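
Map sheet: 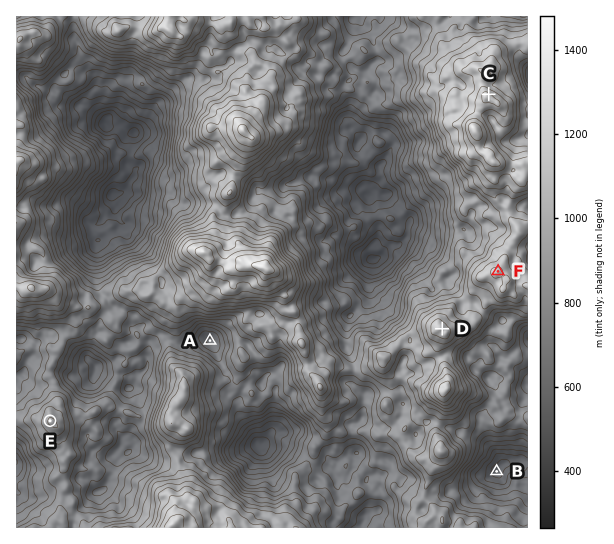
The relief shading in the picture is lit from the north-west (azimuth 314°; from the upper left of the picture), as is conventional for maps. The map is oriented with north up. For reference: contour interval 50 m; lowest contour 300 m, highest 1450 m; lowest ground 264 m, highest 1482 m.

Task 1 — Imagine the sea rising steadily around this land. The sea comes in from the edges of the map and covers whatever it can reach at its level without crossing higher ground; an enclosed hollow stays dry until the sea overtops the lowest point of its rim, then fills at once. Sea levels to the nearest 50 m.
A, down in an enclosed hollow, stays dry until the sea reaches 800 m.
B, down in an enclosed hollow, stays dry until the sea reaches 550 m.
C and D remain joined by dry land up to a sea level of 1100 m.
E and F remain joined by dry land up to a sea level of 850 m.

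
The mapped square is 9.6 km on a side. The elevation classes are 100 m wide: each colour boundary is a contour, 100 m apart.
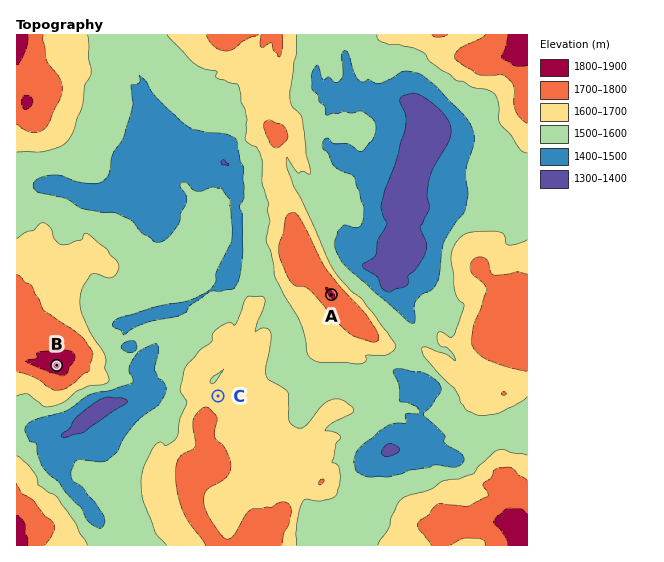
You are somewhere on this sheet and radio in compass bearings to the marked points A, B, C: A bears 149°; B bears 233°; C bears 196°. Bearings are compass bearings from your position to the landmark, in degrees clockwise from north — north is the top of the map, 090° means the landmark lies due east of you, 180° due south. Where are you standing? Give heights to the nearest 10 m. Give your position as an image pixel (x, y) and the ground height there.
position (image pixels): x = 275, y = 201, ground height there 1680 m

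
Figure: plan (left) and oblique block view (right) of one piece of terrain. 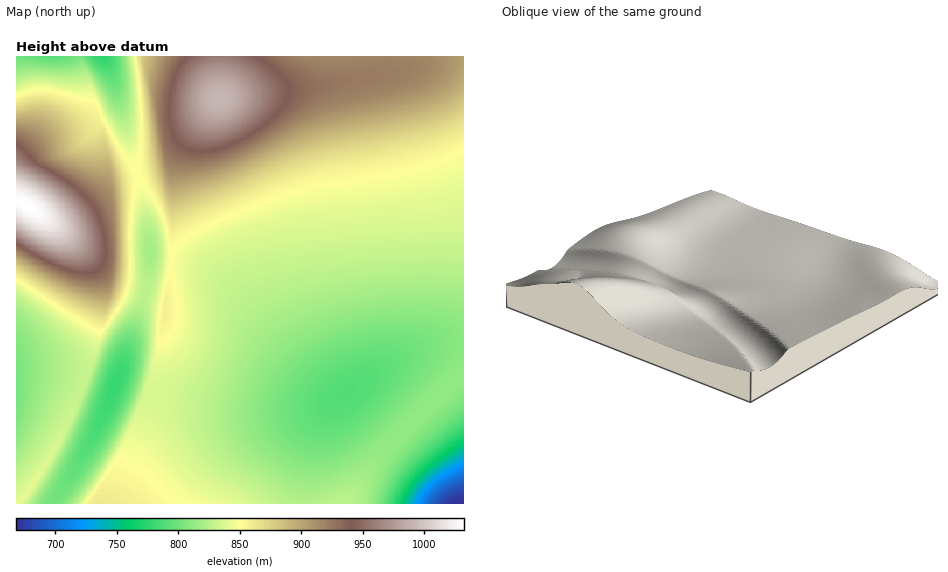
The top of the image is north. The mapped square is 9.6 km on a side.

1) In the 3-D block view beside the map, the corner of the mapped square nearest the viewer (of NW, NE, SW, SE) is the SW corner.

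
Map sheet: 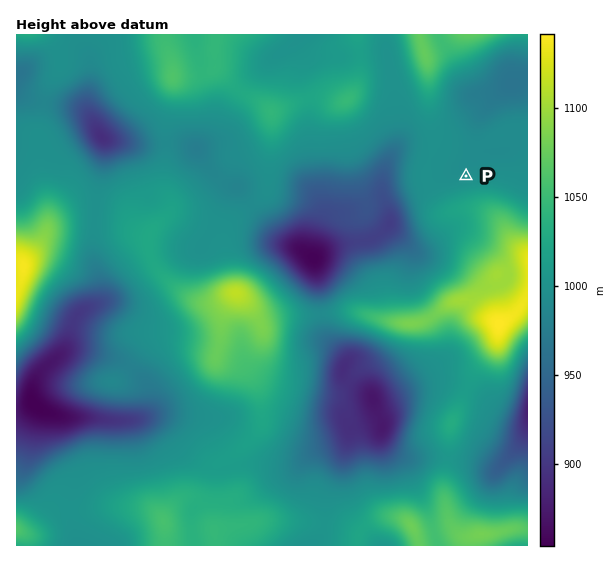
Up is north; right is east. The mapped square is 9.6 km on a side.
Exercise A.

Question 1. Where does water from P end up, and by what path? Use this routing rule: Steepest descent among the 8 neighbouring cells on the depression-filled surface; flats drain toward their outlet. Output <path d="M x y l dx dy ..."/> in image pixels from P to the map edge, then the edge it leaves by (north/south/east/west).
<path d="M466 176l0-12 11-11 2 0 0-5 2-1-2-3 0-25 2-3 4-4 0-1 21-22 5 0 14-13 2-1"/>
exit: east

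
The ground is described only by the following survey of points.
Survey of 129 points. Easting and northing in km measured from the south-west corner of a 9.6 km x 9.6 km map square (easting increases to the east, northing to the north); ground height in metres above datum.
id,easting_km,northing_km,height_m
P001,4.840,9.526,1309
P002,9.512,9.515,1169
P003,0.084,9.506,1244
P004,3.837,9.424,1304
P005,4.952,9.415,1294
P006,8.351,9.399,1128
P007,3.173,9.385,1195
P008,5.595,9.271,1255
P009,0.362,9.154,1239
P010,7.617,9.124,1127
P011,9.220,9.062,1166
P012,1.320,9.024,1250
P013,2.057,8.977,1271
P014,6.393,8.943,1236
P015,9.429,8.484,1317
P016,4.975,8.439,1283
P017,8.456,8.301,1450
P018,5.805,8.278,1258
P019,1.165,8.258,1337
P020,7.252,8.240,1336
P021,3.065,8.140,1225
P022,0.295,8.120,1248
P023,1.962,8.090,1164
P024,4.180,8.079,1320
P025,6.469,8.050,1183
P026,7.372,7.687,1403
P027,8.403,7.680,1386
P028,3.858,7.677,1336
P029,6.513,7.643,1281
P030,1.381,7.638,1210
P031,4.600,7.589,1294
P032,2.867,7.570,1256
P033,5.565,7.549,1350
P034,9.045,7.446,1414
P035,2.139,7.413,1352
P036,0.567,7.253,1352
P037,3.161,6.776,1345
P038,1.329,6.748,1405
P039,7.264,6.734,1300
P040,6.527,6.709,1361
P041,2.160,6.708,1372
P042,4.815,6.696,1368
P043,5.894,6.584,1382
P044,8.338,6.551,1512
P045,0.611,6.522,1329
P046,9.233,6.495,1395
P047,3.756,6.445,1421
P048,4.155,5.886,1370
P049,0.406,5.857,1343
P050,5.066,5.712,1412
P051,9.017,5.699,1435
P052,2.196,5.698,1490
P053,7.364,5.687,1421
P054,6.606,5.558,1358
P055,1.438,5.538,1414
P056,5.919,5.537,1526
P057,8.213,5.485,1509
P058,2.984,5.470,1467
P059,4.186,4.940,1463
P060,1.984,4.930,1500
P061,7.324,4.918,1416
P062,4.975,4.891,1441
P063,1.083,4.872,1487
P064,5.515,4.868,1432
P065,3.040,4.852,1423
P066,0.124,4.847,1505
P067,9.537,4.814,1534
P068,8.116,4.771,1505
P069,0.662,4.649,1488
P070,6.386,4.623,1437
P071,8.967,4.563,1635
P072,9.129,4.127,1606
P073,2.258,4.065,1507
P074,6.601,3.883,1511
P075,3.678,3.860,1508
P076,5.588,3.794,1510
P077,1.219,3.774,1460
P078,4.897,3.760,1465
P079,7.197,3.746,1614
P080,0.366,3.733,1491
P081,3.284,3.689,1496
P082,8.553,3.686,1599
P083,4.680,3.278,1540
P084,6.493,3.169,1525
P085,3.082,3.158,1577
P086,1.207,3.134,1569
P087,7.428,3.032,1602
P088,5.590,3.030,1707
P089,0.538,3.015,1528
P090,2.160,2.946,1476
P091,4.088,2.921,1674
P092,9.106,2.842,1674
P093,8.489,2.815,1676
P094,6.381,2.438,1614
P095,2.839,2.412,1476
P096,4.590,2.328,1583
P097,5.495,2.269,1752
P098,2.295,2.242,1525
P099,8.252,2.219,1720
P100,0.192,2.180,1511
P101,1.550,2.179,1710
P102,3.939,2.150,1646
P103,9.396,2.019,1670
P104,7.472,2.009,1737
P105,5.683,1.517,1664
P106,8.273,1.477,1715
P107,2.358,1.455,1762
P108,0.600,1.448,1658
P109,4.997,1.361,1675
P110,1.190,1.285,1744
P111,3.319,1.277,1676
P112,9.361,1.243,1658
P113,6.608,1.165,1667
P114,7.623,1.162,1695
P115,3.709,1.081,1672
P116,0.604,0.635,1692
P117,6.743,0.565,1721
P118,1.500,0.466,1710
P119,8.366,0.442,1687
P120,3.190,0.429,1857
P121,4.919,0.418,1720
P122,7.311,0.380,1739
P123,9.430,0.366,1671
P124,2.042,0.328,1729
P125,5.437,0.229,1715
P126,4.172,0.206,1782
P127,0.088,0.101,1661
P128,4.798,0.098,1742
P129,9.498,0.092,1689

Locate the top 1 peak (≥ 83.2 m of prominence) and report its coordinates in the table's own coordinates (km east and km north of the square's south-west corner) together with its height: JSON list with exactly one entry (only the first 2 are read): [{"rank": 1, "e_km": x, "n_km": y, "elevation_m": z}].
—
[{"rank": 1, "e_km": 3.09, "n_km": 0.41, "elevation_m": 1867}]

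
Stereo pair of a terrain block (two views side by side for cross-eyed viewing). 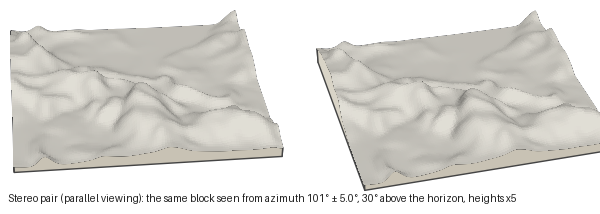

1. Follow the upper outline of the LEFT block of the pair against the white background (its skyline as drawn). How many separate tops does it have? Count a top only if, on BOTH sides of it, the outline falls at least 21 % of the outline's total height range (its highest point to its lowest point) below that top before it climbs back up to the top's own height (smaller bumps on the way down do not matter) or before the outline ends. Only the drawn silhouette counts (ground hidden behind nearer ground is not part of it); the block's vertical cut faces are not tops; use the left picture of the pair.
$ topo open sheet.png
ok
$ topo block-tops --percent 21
0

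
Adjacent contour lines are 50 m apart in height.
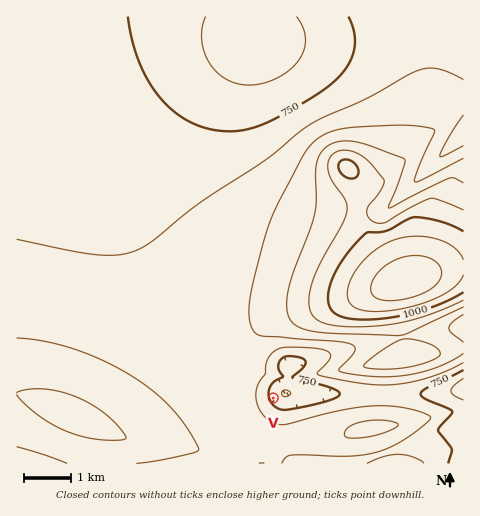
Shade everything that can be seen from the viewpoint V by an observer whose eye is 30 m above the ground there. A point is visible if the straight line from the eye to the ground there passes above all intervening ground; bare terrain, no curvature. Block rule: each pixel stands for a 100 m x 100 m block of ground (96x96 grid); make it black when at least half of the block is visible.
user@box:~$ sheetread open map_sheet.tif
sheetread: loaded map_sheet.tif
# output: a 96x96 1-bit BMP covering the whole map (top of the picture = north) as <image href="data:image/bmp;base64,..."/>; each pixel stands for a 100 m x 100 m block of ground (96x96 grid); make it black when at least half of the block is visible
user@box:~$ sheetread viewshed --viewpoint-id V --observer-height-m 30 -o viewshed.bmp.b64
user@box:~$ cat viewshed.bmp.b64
<image width="96" height="96" href="data:image/bmp;base64,Qk2+BAAAAAAAAD4AAAAoAAAAYAAAAGAAAAABAAEAAAAAAIAEAAATCwAAEwsAAAIAAAAAAAAA////AAAAAAAAAAAAAAAAAAAAAAAAAAAAAAAAAAAAAAAAAAAAAAAAAAAAAAAAAAAAAAAAAAAAAAAAAAAAAAAAAAAAAAAAAAAAAAAAAAAAAAAAAAAAAAAAAAAAAAAAAAAAAAAAA8AAAAAAAAAAAAAB//8AAAAAAAAAAAAD///gAAAAAAAAAAAP///4AAAAAAAAAAAP///8AAAAAAAAAAAf///8AAAAAAAAAAAf///8AAAAAAAAAAAf///8AAAAAAAAAAAf///8AAAAAAAAAAAf///+AAAAAAAAAAAf////gAAAAAAAAAAf////gAAAAAAAAAAMB///gAAAAAAAAAAAAf//gAAAAAAAAAAAB/8AAAAAAAAAAAAAH/+AAAAAAAAAAAAH///AAAAAAAAAAAAP///gAAAAAAAAAAAP///4AAAAAAAAAAAH///8AAAAAAAAAAAH////AAAAAAAAAAAD////wAAAAAAAAAAA////8AAAAAAAAAAAH////AAAAAAAAAAAB////wAAAAAAAAAAAP///8AAAAAAAAAAAB///8AAAAAAAAAAAAH//wAAAAAAAAAAAAAAAAAAAAAAAAAAAAAAAAAAAAAAAAAAAAAAAAAAAAAAAAAAAAAAAAAAAAAAAAAAAAAAAAAAAAAAAAAAAAAAAAAAAAAAAAAAAAAAAAAAAAAAAAAAAAAAAAAAAAAAAAAAAAAAAAAAAAAAAAAAAAAAAAAAAAAAAAAAAAAAAAAAAAAAAAAAAAAAAAAAAAAAAAAAAAAAAAAAAAAAAAAAAAAAAAAAAAAAAAAAAAAAAAAAAAAAAAAAAAAAAAAAAAAAAAAAAAAAAAAAAAAAAAAAAAAAAAAAAAAAAAAAAAAAAAAAAAAAAAAAAAAAAAAAAAAAAAAAAAAAAAAAAAAAAAAAAAAAAAAAAAAAAAAAAAAAAAAAAAAAAAAAAAAAAAAAAAAAAAAAAAAAAAAAAAAAAAAAAAAAAAAAAAAAAAAAAAAAAAAAAAAAAAAAAAAAAAAAAAAAAAAAAAAAAAAAAAAAAAAAAAAAAAAAAAAAAAAAAAAAAAAAAAAAAAAAAAAAAAAAAAAAAAAAAAAAAAAAAAAAAAAAAAAAAAAAAAAAAAAAAAAAAAAAAAAAAAAAAAAAAAAAAAAAAAAAAAAAAAAAAAAAAAAAAAAAAAAAAAAAAAAAAAAAAAAAAAAAAAAAAAAAAAAAAAAAAAAAAAAAAAAAAAAAAAAAAAAAAAAAAAAAAAAAAAAAAAAAAAAAAAAAAAAAAAAAAAAAAAAAAAAAAAAAAAAAAAAAAAAAAAAAAAAAAAAAAAAAAAAAAAAAAAAAAAAAAAAAAAAAAAAAAAAAAAAAAAAAAAAAAAAAAAAAAAAAAAAAAAAAAAAAAAAAAAAAAAAAAAAAAAAAAAAAAAAAAAAAAAAAAAAAAAAAAAAAAAAAAAAAAAAAAAAAAAAAAAAAAAAAAAAAAAAAAAAAAAAAAAAAAAAAAAAAAAAAAAAAAAAAAAAAAAAAAAAAAAAAAAAAAAAAAAAAAAAAAAAAAAAAAAA="/>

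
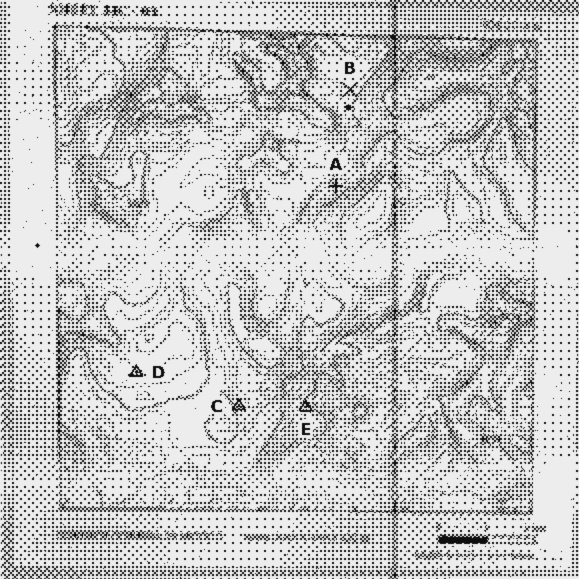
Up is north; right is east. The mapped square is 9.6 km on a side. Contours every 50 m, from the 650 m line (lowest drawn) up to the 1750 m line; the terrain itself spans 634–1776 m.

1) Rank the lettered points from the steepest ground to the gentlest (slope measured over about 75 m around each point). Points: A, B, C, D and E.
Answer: A E C B D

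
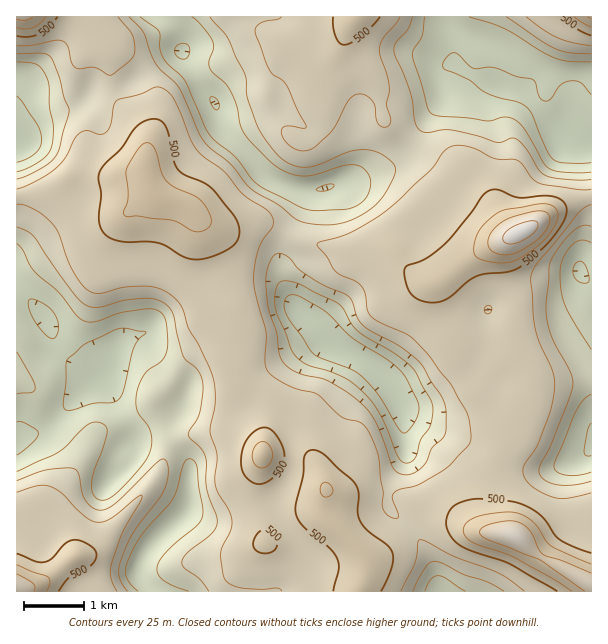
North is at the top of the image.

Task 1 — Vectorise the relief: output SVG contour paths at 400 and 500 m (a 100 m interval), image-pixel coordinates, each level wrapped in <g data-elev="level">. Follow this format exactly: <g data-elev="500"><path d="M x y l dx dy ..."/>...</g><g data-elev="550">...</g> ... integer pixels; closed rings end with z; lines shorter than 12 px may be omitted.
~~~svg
<g data-elev="400"><path d="M591 456l-4 0-3-4 3-21 4-8"/><path d="M402 433l-4-6-20-32-16-19-12-7-31-12-8-6-24-36-3-10 3-8 4-2 6 0 25 14 29 28 37 23 14 12 15 27 2 9-2 9-4 8-6 7z"/><path d="M17 422l4 0 7 3 8 4 2 5-6 9-15 12"/><path d="M66 410l-2-2-1-4 3-21 0-20 2-4 17-15 31-14 9-2 21 4-8 8-4 8-10 42-5 9-6 3-18 1-21 7z"/><path d="M50 338l-9-9-9-13-4-11 1-5 1-1 6 1 9 5 6 5 5 6 2 8 0 8-4 6z"/><path d="M581 283l-6-5-2-6 2-8 4-3 3 1 3 3 4 13-1 4z"/><path d="M318 191l-2-2 5-3 9-2 4 1-4 4z"/><path d="M591 163l-27 0-10-3-6-8-16-38-6-7-8-5-31-9-17-13-25-11-2-4 5-9 7-3 18 15 21 0 22 8 15 3 5 4 4 15 5 3 6-2 10-15 9-3 11 2 10 12"/><path d="M216 110l-3-2-3-6 0-4 2-1 4 2 3 5 0 4z"/><path d="M17 96l6 6 15 23 4 15-2 7-5 6-9 6-9 3"/><path d="M182 59l-6-3-1-6 4-6 6-1 4 4 1 6-4 5z"/></g><g data-elev="500"><path d="M59 591l10-14 18-9 6-5 4-8-4-7-12-7-10-1-8 5-12 14-9 3-7-1-18-7"/><path d="M381 591l11-25 1-9-1-6-5-6-19-14-7-9-3-10 1-20-5-10-30-27-7-5-6 0-5 3-2 5-1 17-7 28-1 9 3 7 4 6 27 23 8 10 2 11-6 22"/><path d="M259 552l5 1 6 0 5-3 2-4 0-4-2-5-9-6-6 0-6 9 0 8z"/><path d="M591 553l-15-5-15-8-6-4-8-14-7-7-10-7-11-5-12-2-31-2-15 3-10 7-4 9 0 9 3 9 8 8 12 6 39 13 48 28"/><path d="M254 483l9 1 7-4 9-9 5-10 0-9-4-11-7-9-6-4-7 0-8 5-6 8-4 9-1 12 2 9 5 8z"/><path d="M425 302l10 0 11-2 22-19 9-5 9-2 23-2 13-7 23-19 14-18 7-15 0-6-2-4-5-5-8-2-30 2-8-2-16-6-6 0-5 2-16 23-26 29-18 14-21 9 0 9 4 15 7 7z"/><path d="M188 258l9 2 9-2 12-4 12-6 8-9 1-6 0-8-6-10-21-27-9-6-20-8-5-4-4-9-5-24-4-11-6-6-10 0-8 3-6 5-13 20-17 16-5 7-2 8 3 15-2 21 1 10 5 9 8 5 12 3 22 0 12 1z"/><path d="M17 36l12 1 10-3 10-7 8-10"/><path d="M333 17l0 10 3 9 3 7 5 2 6-2 9-5 13-12 8-9"/><path d="M559 17l19 12 13 6"/></g>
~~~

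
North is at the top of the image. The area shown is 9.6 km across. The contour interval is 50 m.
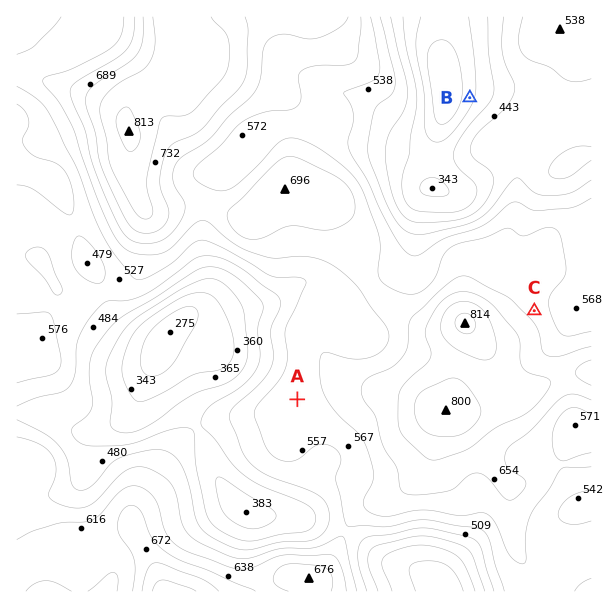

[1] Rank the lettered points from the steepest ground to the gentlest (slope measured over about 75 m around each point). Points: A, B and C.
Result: B C A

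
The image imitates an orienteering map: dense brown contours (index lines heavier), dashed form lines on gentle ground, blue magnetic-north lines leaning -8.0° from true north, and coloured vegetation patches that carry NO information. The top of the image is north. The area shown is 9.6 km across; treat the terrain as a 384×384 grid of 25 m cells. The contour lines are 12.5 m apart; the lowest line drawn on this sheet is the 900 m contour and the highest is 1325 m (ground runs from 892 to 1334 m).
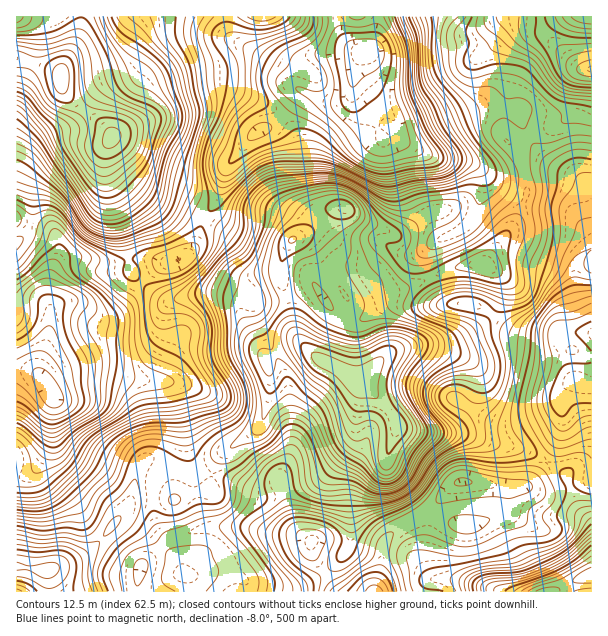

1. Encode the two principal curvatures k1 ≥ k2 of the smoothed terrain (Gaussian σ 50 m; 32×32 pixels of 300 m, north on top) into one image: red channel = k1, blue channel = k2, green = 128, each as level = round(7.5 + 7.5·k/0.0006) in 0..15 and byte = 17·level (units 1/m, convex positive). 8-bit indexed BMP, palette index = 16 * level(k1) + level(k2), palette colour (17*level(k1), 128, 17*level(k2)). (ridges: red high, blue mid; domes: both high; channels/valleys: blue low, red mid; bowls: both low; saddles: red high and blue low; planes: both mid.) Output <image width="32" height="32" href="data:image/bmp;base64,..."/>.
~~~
<image width="32" height="32" href="data:image/bmp;base64,Qk02CAAAAAAAADYEAAAoAAAAIAAAACAAAAABAAgAAAAAAAAEAAATCwAAEwsAAAABAAAAAAAAAIAAABGAAAAigAAAM4AAAESAAABVgAAAZoAAAHeAAACIgAAAmYAAAKqAAAC7gAAAzIAAAN2AAADugAAA/4AAAACAEQARgBEAIoARADOAEQBEgBEAVYARAGaAEQB3gBEAiIARAJmAEQCqgBEAu4ARAMyAEQDdgBEA7oARAP+AEQAAgCIAEYAiACKAIgAzgCIARIAiAFWAIgBmgCIAd4AiAIiAIgCZgCIAqoAiALuAIgDMgCIA3YAiAO6AIgD/gCIAAIAzABGAMwAigDMAM4AzAESAMwBVgDMAZoAzAHeAMwCIgDMAmYAzAKqAMwC7gDMAzIAzAN2AMwDugDMA/4AzAACARAARgEQAIoBEADOARABEgEQAVYBEAGaARAB3gEQAiIBEAJmARACqgEQAu4BEAMyARADdgEQA7oBEAP+ARAAAgFUAEYBVACKAVQAzgFUARIBVAFWAVQBmgFUAd4BVAIiAVQCZgFUAqoBVALuAVQDMgFUA3YBVAO6AVQD/gFUAAIBmABGAZgAigGYAM4BmAESAZgBVgGYAZoBmAHeAZgCIgGYAmYBmAKqAZgC7gGYAzIBmAN2AZgDugGYA/4BmAACAdwARgHcAIoB3ADOAdwBEgHcAVYB3AGaAdwB3gHcAiIB3AJmAdwCqgHcAu4B3AMyAdwDdgHcA7oB3AP+AdwAAgIgAEYCIACKAiAAzgIgARICIAFWAiABmgIgAd4CIAIiAiACZgIgAqoCIALuAiADMgIgA3YCIAO6AiAD/gIgAAICZABGAmQAigJkAM4CZAESAmQBVgJkAZoCZAHeAmQCIgJkAmYCZAKqAmQC7gJkAzICZAN2AmQDugJkA/4CZAACAqgARgKoAIoCqADOAqgBEgKoAVYCqAGaAqgB3gKoAiICqAJmAqgCqgKoAu4CqAMyAqgDdgKoA7oCqAP+AqgAAgLsAEYC7ACKAuwAzgLsARIC7AFWAuwBmgLsAd4C7AIiAuwCZgLsAqoC7ALuAuwDMgLsA3YC7AO6AuwD/gLsAAIDMABGAzAAigMwAM4DMAESAzABVgMwAZoDMAHeAzACIgMwAmYDMAKqAzAC7gMwAzIDMAN2AzADugMwA/4DMAACA3QARgN0AIoDdADOA3QBEgN0AVYDdAGaA3QB3gN0AiIDdAJmA3QCqgN0Au4DdAMyA3QDdgN0A7oDdAP+A3QAAgO4AEYDuACKA7gAzgO4ARIDuAFWA7gBmgO4Ad4DuAIiA7gCZgO4AqoDuALuA7gDMgO4A3YDuAO6A7gD/gO4AAID/ABGA/wAigP8AM4D/AESA/wBVgP8AZoD/AHeA/wCIgP8AmYD/AKqA/wC7gP8AzID/AN2A/wDugP8A/4D/ALTYp7WFdHSWmJiYh5fJx8fVxJVScbfJtuL4+vXX9/T39vjqyJR0ZHWYmIeHt8iWZIHm6bSxx6eXpKKRYHGEtvanlsjF9ZZ1lJWXmKi3lXRjY5X3pYC4mId2dXWGlGFix6eFpnPF6KiFg4KDo4KSckFQYeSUYIGWhXV0hYWDclCxhpS1lJbYyKPJt5XGlbfGkoW2tsGQkJCWp5eWdaemttVhU5a3qKfXhKinyNqElrTT2blz4vn3sICFlpWFdHS0k4OChJaWheeFhoeWxJSDQnS4xZPF//2lUEBwgYJipbiXuMOBlqiX2binpbbYx5RxYoW1yNP69rRycbXX2OfUprjZoqHH2Oja2se0t9j2+aRgdajZk8b4+fbz9qa3qIV0p7dhYYSDlLWnlpW3pcP4tIGUltd0xfr408KkhZWWhWOXo1JBYHCis5R0dHFAcfXGo3V116f21ZEgYKS2lYVThYaUc3SWl6ekg3JhYFKE9raBlqXYl+WBoDBRttiXh3R0dXV1hnWGhqaWdoSkp7j4pILq99bX57WVxdXnyZeHlYSGhYWFhpaGp6inpKO42tmh9/jXpMX6+fjWx6iXlaiCpqimg4S5p4SWyJZTQbXmpsb5pWNhYMbY6PbWtpSVtEFzg6eDhKeTc4TIt3Ny5sVSpNWDcpWEkaCAYICQsbPEYIWHclNiYIG3tMbo9ObJplLVpXSGqIeHt8NwUFCT2OyjhIWWgrT3+Mi4o4KS1tjXtemGdaeXdqim5vb25vnop7ajxbiDk5KAsKJyYVBgx7XF55WFhpemlnOBpff5yJaFh4SU6KVwsMPUkoOUg4CjY5bp6qeGpWOEyIRhcJTmt6iXlYbSkWDH/Nu4traUkoRzlLXGpqbH5PXGtJeVcabIuJeEhrSScMf5uam4p4WSoNbayNno+P32wNPo+NiUhbbWdXSHp6KTx+i4mMiEp8SQpMrJ1/j6+8OQtunm9sZ0leimhYeFkpbI2LeXx3O2czCAtreEo9KQUECBgECgsHHF1nRldXSDydjKyrnIZLVzcoCRkoKhsXBhY3JwUJGTx9empXZ2hJTFhbfLysenqHSFYmJzpbeWhIaHc5G4uMjZl4a4t6dzp7XU1rjI6OrYxaV0hLWmloR0l4dwhaeXtqeHdoaUhJO4+sSFlGSktoaEpbfWlXSTpXOHlKDHlqa1hoZ0krGBtbX6lYWWZLe4l3SGuHRjhbjIgoeDkPm5uad1dXOl+vn21Pq2p6amyaemlZenhXSEpZV0dWJg2Mi52aaFZMbnyNaEpte4lZaUhJVldJKig4KjdGNiUWLVyKeVhabH1sa3gJNzxsdjdZWHlnVzlLi419aitraQpsXGt8aop5jGlHQ="/>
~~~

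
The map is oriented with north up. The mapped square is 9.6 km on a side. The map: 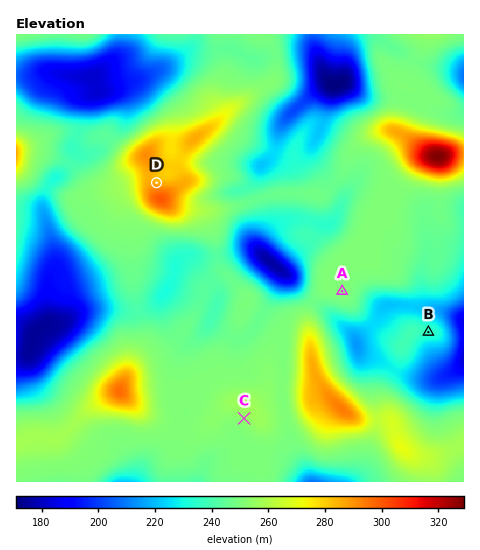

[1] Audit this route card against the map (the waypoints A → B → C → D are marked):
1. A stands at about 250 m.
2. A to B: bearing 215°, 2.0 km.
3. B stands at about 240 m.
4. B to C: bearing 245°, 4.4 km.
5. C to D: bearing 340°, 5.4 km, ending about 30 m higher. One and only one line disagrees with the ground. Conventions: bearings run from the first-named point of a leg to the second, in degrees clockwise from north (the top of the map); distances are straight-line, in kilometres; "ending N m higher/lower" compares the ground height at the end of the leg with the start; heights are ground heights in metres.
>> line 2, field bearing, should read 115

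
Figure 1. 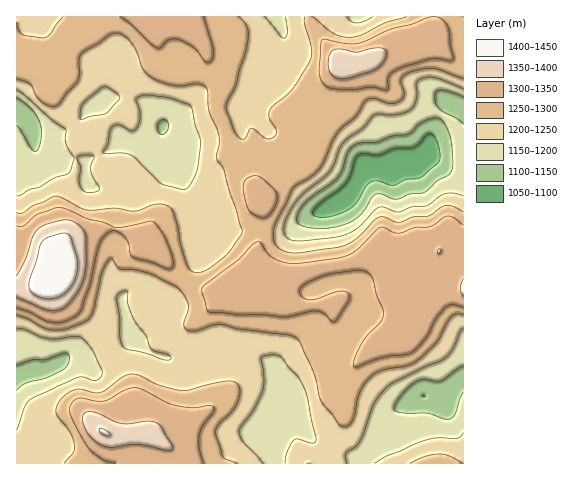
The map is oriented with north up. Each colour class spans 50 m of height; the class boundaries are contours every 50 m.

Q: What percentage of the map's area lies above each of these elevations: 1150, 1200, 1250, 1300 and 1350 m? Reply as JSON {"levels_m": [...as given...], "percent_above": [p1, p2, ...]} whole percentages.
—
{"levels_m": [1150, 1200, 1250, 1300, 1350], "percent_above": [93, 77, 48, 22, 4]}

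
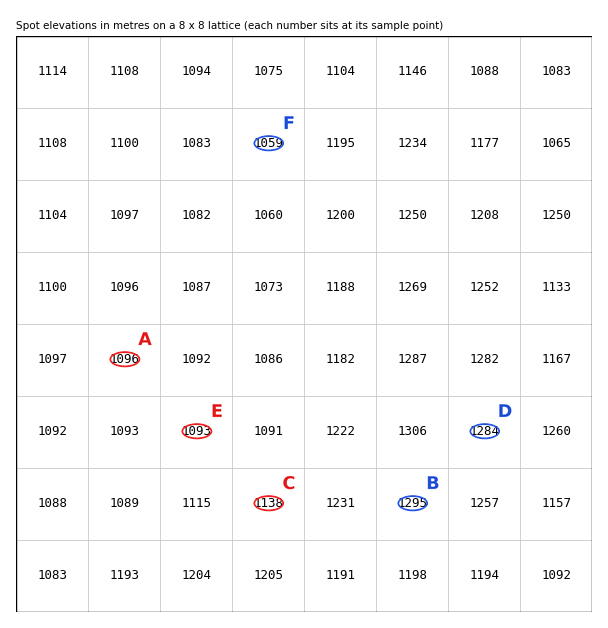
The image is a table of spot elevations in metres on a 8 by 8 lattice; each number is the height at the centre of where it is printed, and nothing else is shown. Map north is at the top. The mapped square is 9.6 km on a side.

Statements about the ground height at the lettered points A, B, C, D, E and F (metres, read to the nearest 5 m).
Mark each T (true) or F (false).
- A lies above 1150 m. F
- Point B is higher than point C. T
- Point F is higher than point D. F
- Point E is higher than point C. F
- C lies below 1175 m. T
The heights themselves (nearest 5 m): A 1095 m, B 1295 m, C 1140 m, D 1285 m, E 1095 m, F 1060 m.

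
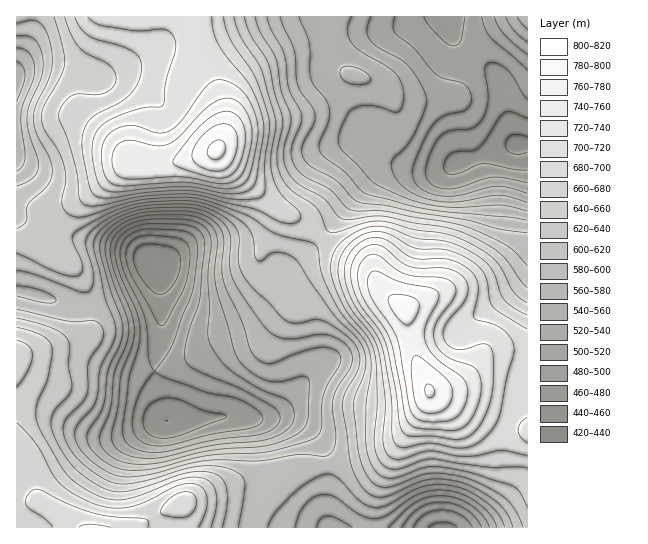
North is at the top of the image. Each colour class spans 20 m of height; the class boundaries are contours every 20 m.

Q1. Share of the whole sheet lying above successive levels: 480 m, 92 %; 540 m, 75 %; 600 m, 53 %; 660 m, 30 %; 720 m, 10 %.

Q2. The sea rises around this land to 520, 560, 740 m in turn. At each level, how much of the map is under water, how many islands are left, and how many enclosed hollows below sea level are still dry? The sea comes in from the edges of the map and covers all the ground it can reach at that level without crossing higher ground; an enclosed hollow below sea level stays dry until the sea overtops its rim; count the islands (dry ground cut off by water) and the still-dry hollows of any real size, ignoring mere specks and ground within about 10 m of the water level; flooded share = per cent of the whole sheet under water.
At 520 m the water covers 9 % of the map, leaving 0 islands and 1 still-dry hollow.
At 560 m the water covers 17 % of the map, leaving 0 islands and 1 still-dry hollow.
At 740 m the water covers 93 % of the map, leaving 2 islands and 0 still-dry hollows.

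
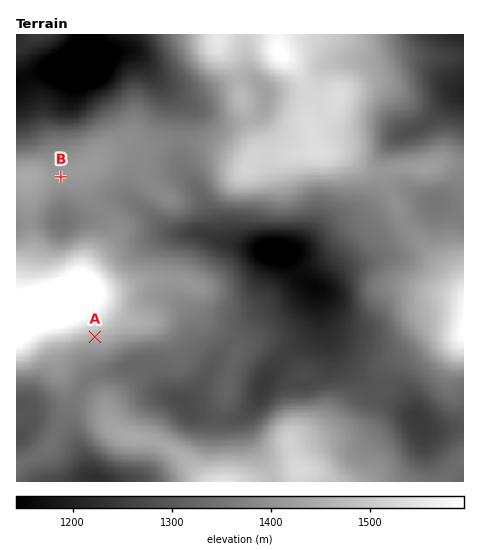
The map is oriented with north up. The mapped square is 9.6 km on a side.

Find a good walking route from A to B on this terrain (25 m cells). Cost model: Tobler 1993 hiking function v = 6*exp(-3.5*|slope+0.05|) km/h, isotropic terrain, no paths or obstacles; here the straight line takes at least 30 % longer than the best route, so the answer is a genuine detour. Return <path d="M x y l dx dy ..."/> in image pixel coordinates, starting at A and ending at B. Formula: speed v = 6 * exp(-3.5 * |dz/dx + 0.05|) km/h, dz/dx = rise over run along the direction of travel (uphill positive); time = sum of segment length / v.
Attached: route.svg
<path d="M95 337l2-1 18-18 11-23 0-11-13-25 0-12-5-12-9-8-11-23-27-27"/>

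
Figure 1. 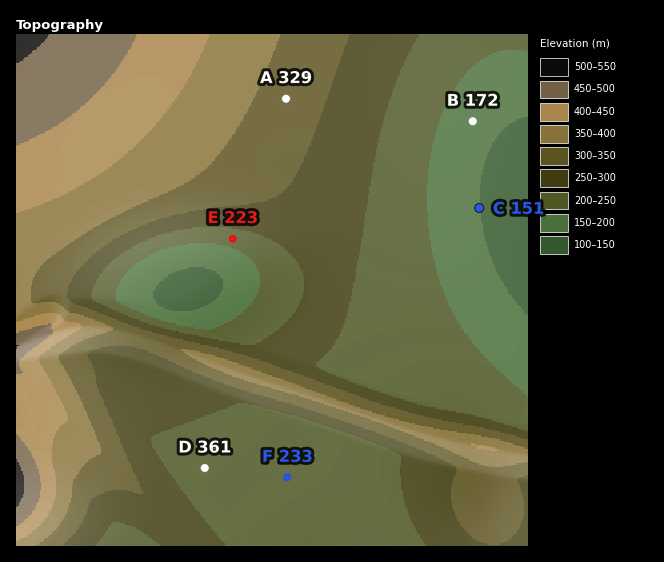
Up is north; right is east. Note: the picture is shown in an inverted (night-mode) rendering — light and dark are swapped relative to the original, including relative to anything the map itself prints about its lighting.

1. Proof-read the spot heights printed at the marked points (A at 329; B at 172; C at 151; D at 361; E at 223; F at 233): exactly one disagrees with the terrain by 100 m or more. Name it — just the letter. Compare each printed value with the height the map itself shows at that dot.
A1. D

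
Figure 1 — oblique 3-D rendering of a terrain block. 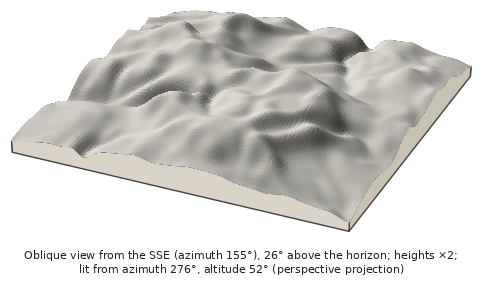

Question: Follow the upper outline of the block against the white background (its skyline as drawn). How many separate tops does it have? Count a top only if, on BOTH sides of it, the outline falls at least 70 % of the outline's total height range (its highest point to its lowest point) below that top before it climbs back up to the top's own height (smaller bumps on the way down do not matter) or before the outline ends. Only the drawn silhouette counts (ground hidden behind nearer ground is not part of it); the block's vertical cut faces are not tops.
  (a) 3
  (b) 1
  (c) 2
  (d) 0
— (d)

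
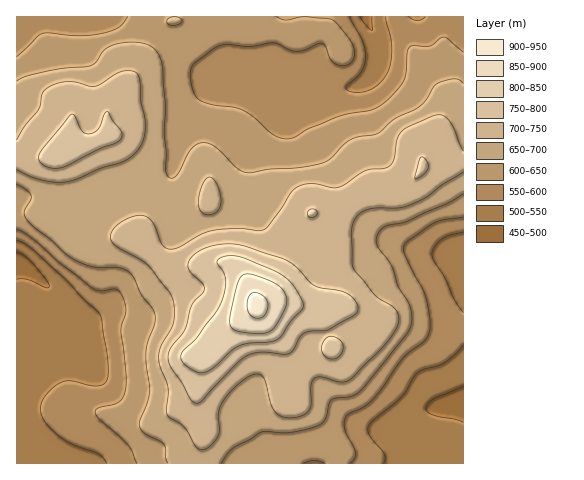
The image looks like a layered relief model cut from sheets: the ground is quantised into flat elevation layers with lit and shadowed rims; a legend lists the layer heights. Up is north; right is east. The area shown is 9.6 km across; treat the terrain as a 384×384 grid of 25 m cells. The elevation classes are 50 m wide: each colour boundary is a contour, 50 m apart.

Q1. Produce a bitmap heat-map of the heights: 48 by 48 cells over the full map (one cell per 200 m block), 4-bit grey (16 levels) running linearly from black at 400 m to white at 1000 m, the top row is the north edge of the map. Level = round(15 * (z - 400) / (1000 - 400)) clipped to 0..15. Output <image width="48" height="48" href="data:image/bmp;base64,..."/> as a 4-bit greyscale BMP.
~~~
<image width="48" height="48" href="data:image/bmp;base64,Qk32BAAAAAAAAHYAAAAoAAAAMAAAADAAAAABAAQAAAAAAIAEAAATCwAAEwsAABAAAAAAAAAAAAAAABEREQAiIiIAMzMzAERERABVVVUAZmZmAHd3dwCIiIgAmZmZAKqqqgC7u7sAzMzMAN3d3QDu7u4A////ADMzMzNERVVmZ3d3ZlVVVVVVVVVEMzMzMzMzRERERVVmZ3d3ZmZmZVVVVVREMzMzMzMzREREVVZmd3iHd2ZmZmZmVVRDMzMzMzM0RERFVWZ3d4iId3ZmZmZmVUQzMzMzMzNEREVVVmZ3eIiId3d3d3dmVURDMzMzMzNERVVVVWZ3iIiId3d3iId2ZVREMzMiIjNERVVVVWZniJmId3d4iIh2ZmVUQzMiIjM0REREVVZniJmYh3d4iIh3d2ZVRDMzIjMzRERERVZniJmZiHd4iIh3d3ZlREMzMzMzNDM0RVZniaqpmIeIiIiIiHdlVEQzMzMzMzM0RVZ4mqqqmYiIiIiIiId2VUREQzMzMzM0RVZ4mqu6qZiImYiZmIh3ZVREREQzMzM0RWZ4mqq7qqmZmZiZmYiHZlVURERDMzM0RWZniaqru7u6qZmZmZmIdmVURERDMzM0VVZneJqru8zLqpmZmZmYh2VVREQzMzM0VVZneJmqvMzMuqmZmZmYh2VVRDMzMzNERVZneJmavM3cu6qqmZiIh2VURDMzMzRFVWZneImaq83cy6qpmZiHd2VURDMzM0RVVWZ3iImZq8zMu6mZmYh3dmVUQzMjNEVVVWd3iImZq8zLupmYiId3ZlVEQyIjRVZmZmd4iJmaq7u6qZmIiHd3ZlVEMyI0VmZnd3eIiJmqqqqpmZiIiHd3ZVREMyNFZnd3d4iIiImaqqmZmYiIiHd2ZVRDMzRWZ3d3eIiId4iJmZiIiIiIiHdmVVREM0Vmd3d3iIiHd3eIiIiIiIiIiHdmZVVERFZ3d3d3eIiHd3d3d3d4iIiIiHd2ZmVVRGZ3d3d3d4h3d3d3d3d3iJmYiId3d2ZlVWZ3d3d3d3d3d3eId3d3iImYiIiIh3dmZmZ3d3d3d3d3d3eId3d3eIiIiIiIiIh3ZmZ3d3d3d3d3Z3eId3d3d4iIiIiImZiHd3eIiHd3d3d2ZneHd2Z3d3d3d4iIiZmIh4iJmIiHd3d2Znd3dmZmZmd3d3eIiJmYiIiZmZiIiHd2Zmd3ZmZmZmZmd3d3iJmYiIiZmZmZiId2Zmd2ZmZVVVVmZ3d3eJmYiIiJmZmZmYh2ZmZmZVVVVVVWZmd3eImIh4iJmZmZmYh2ZmZmVVVVVVVVZmZmeIiIh3iImZmZmYh3ZVVVVVVVVVVVVWZmd3iIh3eIiZmZmIh3ZVVVVVVVVVVVVVVWZnd3d3d4iZiJmId3ZVVVVVVVVVVVVVVVVmZ3d3d4iIiIiId3ZVVVVVVVVVVERERFVVZnd3d3iIh4iId2ZVVVVVVVVVRERENEVVZmdmZ3d3d3iId2ZVVVVVVVVVVEREM0RVZmZmZmZmZnd3d2ZVVVVVVVVVVVVUQzRVVmZlVmZmZmd3d2ZVVVVVVVVVVVVVQzRVVVVVVVVmZmZ3dmZVVVVVVVVVVVVVQzRVVVVUVVVVVWZmZmZlVVVVVVVVVVVUMzRVVVVUVVVVVVVVZmZmZlVVVVVVVVVUMzRERFVERUREREVVZmZmZlVVVVVVVVVDI0REREVA=="/>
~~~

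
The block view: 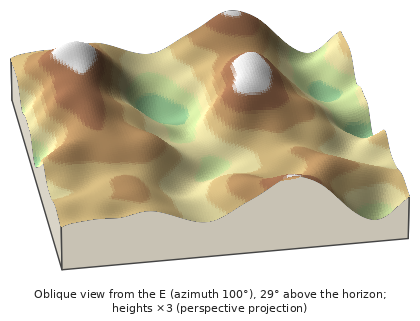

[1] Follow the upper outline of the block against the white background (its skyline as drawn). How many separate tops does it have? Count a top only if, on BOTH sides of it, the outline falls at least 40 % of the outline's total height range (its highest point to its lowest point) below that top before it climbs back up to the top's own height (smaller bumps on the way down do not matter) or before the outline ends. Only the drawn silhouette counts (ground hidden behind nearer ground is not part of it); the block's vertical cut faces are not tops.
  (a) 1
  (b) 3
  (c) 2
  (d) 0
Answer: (d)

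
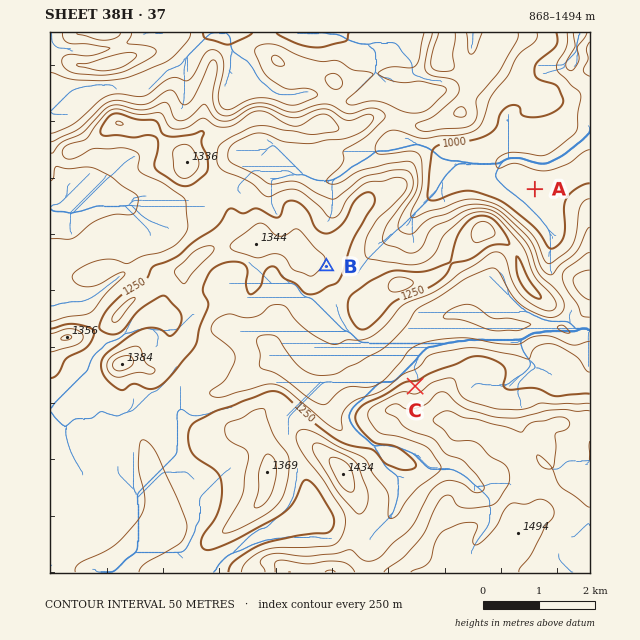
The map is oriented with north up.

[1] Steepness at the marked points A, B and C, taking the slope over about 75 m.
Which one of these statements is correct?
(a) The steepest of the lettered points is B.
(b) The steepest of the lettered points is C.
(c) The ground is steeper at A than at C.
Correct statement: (b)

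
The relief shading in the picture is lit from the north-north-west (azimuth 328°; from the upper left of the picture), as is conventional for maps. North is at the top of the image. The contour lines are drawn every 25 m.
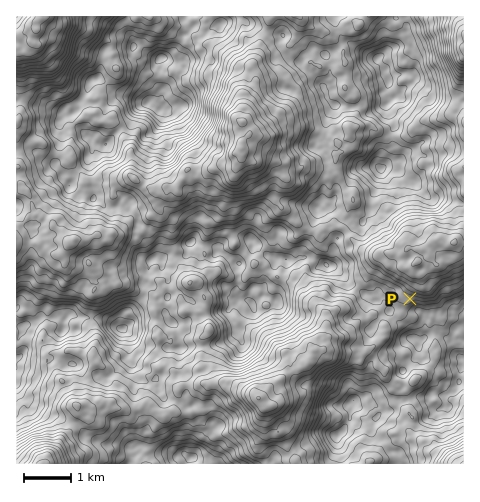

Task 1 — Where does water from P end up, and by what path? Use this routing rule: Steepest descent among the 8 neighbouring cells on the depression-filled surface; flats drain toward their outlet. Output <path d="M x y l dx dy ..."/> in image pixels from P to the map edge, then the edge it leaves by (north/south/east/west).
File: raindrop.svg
<path d="M410 299l6 6 1 3 7 7 1 4 0 11 7 3 6 0 6 4 7 2 8 8 0 8 1 2 3 1"/>
exit: east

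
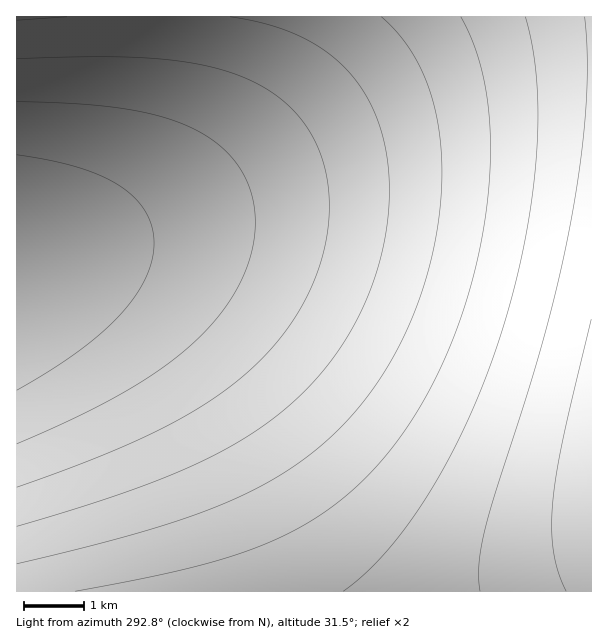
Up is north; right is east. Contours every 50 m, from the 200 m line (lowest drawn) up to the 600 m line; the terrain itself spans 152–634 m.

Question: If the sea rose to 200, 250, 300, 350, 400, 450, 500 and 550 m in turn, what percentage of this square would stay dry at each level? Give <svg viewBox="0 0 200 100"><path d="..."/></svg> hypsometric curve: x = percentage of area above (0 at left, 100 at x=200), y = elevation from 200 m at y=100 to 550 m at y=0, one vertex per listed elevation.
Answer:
<svg viewBox="0 0 200 100"><path d="M186 100l-23-14-26-15-29-14-24-14-25-14-23-15-19-14"/></svg>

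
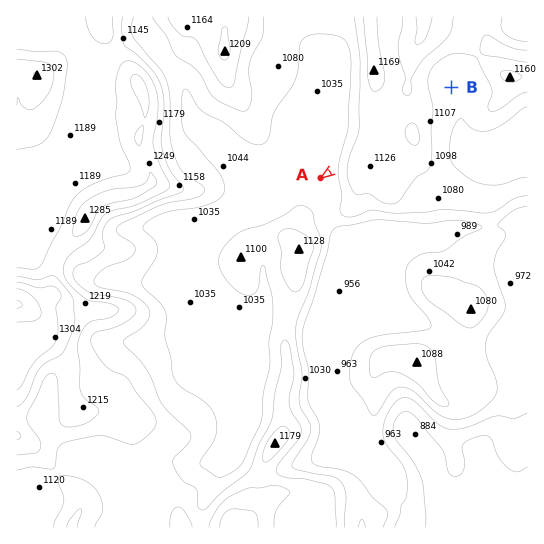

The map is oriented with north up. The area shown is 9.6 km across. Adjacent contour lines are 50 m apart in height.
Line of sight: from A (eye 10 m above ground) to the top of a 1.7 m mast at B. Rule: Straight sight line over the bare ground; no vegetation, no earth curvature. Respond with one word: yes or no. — no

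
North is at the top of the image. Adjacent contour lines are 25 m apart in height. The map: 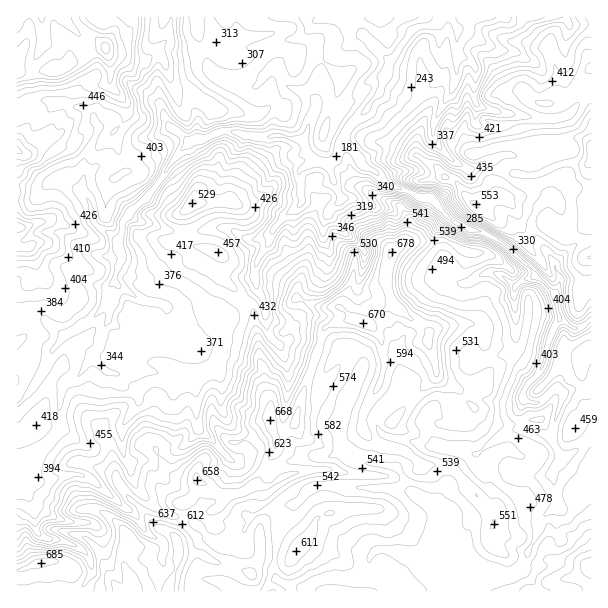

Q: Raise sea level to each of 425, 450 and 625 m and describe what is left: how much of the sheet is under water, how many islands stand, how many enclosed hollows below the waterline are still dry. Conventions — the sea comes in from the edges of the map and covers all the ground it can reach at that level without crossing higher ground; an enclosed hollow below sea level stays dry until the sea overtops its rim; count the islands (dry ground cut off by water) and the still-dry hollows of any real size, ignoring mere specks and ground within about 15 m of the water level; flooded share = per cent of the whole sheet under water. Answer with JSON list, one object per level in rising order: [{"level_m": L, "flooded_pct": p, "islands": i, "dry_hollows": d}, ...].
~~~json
[{"level_m": 425, "flooded_pct": 40, "islands": 1, "dry_hollows": 0}, {"level_m": 450, "flooded_pct": 47, "islands": 1, "dry_hollows": 0}, {"level_m": 625, "flooded_pct": 94, "islands": 3, "dry_hollows": 0}]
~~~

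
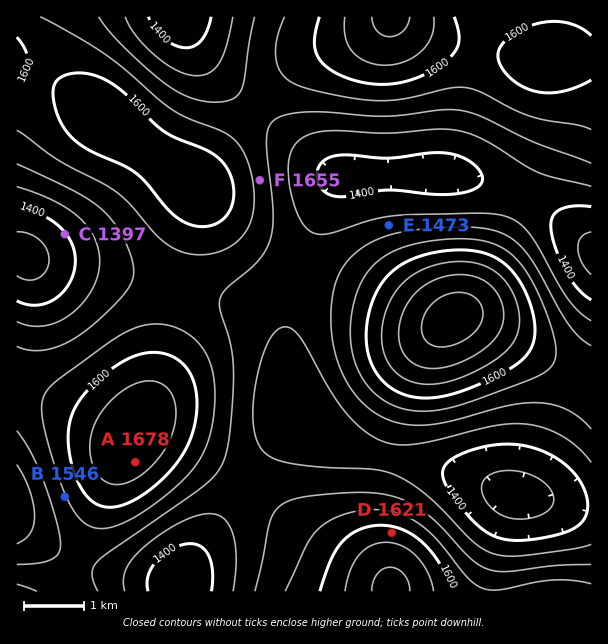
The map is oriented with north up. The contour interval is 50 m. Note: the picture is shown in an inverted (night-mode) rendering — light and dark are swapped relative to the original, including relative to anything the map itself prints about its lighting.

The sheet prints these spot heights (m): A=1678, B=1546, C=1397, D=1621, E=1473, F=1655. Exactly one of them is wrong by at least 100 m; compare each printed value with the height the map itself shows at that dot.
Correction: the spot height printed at F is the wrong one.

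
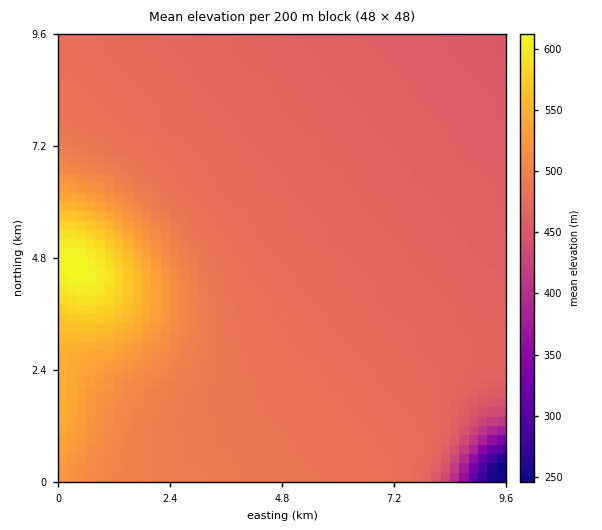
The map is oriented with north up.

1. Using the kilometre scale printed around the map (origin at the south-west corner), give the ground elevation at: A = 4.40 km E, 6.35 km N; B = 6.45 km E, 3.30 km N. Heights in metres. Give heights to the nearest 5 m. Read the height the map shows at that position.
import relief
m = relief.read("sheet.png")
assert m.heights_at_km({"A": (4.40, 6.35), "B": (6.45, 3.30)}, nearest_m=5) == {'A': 475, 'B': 475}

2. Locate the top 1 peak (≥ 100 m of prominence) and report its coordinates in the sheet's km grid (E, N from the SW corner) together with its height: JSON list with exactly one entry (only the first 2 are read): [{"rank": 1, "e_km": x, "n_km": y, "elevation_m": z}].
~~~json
[{"rank": 1, "e_km": 0.41, "n_km": 4.59, "elevation_m": 613}]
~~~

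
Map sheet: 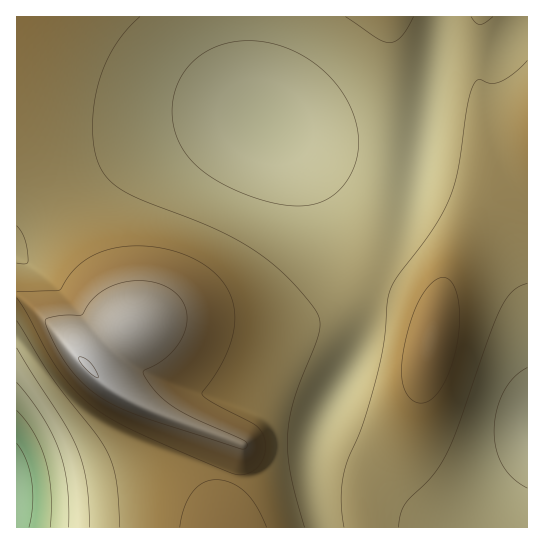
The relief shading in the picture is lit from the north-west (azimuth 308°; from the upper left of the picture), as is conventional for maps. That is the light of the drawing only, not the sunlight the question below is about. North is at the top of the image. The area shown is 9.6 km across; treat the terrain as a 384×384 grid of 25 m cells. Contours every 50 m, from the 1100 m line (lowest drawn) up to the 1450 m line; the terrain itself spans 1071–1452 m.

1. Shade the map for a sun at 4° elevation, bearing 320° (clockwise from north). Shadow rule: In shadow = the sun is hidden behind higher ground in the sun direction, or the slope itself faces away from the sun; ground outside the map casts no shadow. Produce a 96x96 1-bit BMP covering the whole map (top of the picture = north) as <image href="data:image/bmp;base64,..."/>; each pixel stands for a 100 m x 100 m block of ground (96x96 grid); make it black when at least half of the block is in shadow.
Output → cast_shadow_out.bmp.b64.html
<image width="96" height="96" href="data:image/bmp;base64,Qk2+BAAAAAAAAD4AAAAoAAAAYAAAAGAAAAABAAEAAAAAAIAEAAATCwAAEwsAAAIAAAAAAAAA////AAAAAAAAAAAAAAAAAAAAAAAAAAAAAAAAAAAAAAAAAAAAAAAAAAAAAAAAAAAAAAAAAAAAAAAAAAAAAAAAAAAAAAAAAAAAAAAQAAAAAAAAAAAAAABwAAAAAAAAAAAAAADwAAAAAAAAAAAAAAPwAAAAAAAAAAAAAB/wAAAAAAAAAAAAAD/gAAAAAAAAAAAAAD/gAAAAAAAAAAAAAD/gAAAAAAAAAAAAAD/AAAAAAAAAAAAfAD/AAAAAAAAAAAB/AB+AAAAAAAAAAAH/AAOAAAAAAYAAAAP/AAAAAAAAD/AAAA//AAAAAAAAP/gAAB/8AAAAAAAAf/wAAB/wAAAAAAAA//wAAD/AAAAAAAAA//wAAH8AAAAAAAAA//wAAHgAAAAAAAAA//wAAHAAAAAAAAAB//wAAAAAAAAAAAAB//gAAAAAAAAAAAAB//gAAAAAAAAAAAAA//AAAAAAAAAAAAAA//AAAAAAAAAAAAAA/+AAAAAAAAAAAAAA/8AAAAAAAAAAAAAAf8AAAAAAAAAAAAAAf4AAAAAAAAAAAAAAfwAAAAAAAAAAAAAAPwAAAAAAAAAAAAAAHgAAAAAAAAAAAAAADAAAAAAAAAAAAAAAAAAAAAAAAAAAAAAAAAAAAAAAAAAAAAAAAAAAAAAAAAAAAAAAAAAAAAAAAAAAAAAAAAAAAAAAAAAAAAAAAAAAAAAAAAAAAAAAAAAAAAAAAAAAAAAAAAAAAAAAAAAAAAAAAAAAAAAAAAAAAAAAAAAAAAAAAAAAAAAAAAAAAAAAAAAAAAAAAAAAAAAAAAAAAAAAAAAAAAAAAAAAAAAAAAAAAAAAAAAAAAAAAAAAAAAAAAAAAAAAAAAAAAAAAAAAAAAAAAAAAAAAAAAAAAAAAAAAAAAAAAAAAAAAAAAAAAAAAAAAAAAAAAAAAAAAAAAAAAAAAAAAAAAAAAAAAAAAAAAAAAAAAAAAAAAAAAAAAAAAAAAAAAAAAAAAAAAAAAAAAAAAAAAAAAAAAAAAAAAAAAAAAAAAAAAAAAAAAAAAAAAAAAAAAAAAAAAAAAAAAAAAAAAAAAAAAAAAAAAAAAAAAAAAAAAAAAAAAAAAAAAAAAAAAAAAAAAAAAAAAAAAAAAAAAAAAAAAAAAAAAAAAAAAAAAAAAAAAAAAAAAAAAAAAAAAAAAAAAAAAAAAAAAAAAAAAAAAAAAAAAAAAAAAAAAAAAAAAAAAAAAAAAAAAAAAAAAAAAAAAAAAAAAAAAAAAAAAAAAAAAAAAAAAAAAAAAAAAAAAAAAAAAAAAAAAAAAAAAAAAAAAAAAAAAAAAAAAAAAAAAAAAAAAAAAAAAAAAAAAAAAAAAAAAAAAAAAAAAAAAAAAAAAAAAAAAAAAAAAAAAAAAAAAAAAAAAAAAAAAAAAAAAAAAAAAAAAAAAAAAAAAAAAAAAAAAAAAAAAAAAAAAAAAAAAAAAAAAAAAAAAAAAAAAAAAAAAAAAAAAAAAAAAAAAAAAAAAAAAAAAAAAAAAAAAAAAAAAAAAAAAAAAAAAAAAAAAAAAAAAAAAAAAAAAA="/>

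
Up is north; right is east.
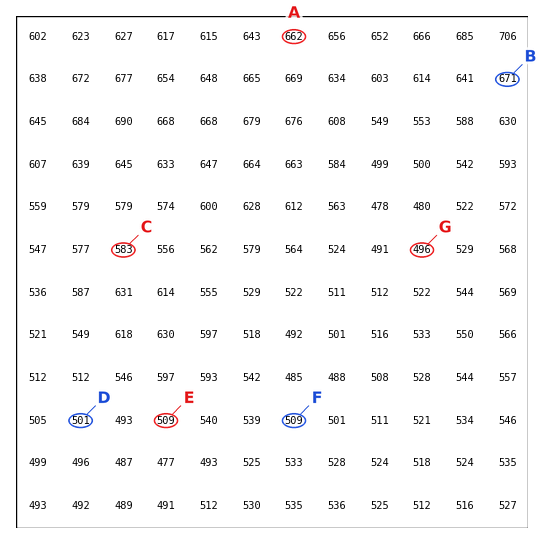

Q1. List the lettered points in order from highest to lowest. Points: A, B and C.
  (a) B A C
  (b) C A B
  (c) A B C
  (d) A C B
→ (a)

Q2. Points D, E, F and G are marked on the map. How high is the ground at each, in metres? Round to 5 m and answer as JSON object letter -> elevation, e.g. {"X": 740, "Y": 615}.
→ {"D": 500, "E": 510, "F": 510, "G": 495}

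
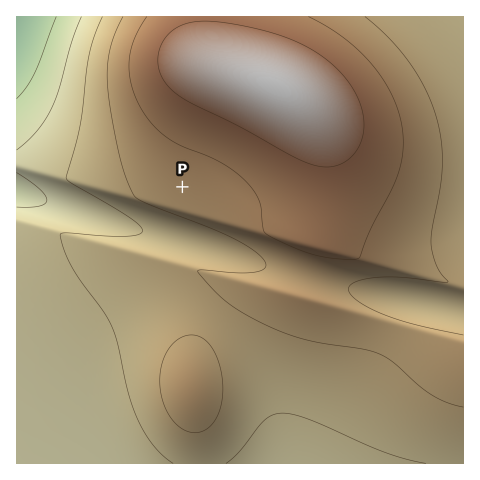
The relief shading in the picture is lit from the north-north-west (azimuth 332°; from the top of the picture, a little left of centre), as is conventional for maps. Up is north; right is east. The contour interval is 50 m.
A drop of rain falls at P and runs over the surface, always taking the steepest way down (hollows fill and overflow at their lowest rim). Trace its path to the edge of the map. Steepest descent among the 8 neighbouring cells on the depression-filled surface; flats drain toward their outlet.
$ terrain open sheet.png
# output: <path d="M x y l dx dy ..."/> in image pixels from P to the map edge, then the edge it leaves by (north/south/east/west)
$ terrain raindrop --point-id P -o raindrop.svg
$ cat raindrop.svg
<path d="M182 187l-21 21 0 9-13 13-12 0-10-3-3 0-8-4-4 0-12-5-3 0-79-26"/>
exit: west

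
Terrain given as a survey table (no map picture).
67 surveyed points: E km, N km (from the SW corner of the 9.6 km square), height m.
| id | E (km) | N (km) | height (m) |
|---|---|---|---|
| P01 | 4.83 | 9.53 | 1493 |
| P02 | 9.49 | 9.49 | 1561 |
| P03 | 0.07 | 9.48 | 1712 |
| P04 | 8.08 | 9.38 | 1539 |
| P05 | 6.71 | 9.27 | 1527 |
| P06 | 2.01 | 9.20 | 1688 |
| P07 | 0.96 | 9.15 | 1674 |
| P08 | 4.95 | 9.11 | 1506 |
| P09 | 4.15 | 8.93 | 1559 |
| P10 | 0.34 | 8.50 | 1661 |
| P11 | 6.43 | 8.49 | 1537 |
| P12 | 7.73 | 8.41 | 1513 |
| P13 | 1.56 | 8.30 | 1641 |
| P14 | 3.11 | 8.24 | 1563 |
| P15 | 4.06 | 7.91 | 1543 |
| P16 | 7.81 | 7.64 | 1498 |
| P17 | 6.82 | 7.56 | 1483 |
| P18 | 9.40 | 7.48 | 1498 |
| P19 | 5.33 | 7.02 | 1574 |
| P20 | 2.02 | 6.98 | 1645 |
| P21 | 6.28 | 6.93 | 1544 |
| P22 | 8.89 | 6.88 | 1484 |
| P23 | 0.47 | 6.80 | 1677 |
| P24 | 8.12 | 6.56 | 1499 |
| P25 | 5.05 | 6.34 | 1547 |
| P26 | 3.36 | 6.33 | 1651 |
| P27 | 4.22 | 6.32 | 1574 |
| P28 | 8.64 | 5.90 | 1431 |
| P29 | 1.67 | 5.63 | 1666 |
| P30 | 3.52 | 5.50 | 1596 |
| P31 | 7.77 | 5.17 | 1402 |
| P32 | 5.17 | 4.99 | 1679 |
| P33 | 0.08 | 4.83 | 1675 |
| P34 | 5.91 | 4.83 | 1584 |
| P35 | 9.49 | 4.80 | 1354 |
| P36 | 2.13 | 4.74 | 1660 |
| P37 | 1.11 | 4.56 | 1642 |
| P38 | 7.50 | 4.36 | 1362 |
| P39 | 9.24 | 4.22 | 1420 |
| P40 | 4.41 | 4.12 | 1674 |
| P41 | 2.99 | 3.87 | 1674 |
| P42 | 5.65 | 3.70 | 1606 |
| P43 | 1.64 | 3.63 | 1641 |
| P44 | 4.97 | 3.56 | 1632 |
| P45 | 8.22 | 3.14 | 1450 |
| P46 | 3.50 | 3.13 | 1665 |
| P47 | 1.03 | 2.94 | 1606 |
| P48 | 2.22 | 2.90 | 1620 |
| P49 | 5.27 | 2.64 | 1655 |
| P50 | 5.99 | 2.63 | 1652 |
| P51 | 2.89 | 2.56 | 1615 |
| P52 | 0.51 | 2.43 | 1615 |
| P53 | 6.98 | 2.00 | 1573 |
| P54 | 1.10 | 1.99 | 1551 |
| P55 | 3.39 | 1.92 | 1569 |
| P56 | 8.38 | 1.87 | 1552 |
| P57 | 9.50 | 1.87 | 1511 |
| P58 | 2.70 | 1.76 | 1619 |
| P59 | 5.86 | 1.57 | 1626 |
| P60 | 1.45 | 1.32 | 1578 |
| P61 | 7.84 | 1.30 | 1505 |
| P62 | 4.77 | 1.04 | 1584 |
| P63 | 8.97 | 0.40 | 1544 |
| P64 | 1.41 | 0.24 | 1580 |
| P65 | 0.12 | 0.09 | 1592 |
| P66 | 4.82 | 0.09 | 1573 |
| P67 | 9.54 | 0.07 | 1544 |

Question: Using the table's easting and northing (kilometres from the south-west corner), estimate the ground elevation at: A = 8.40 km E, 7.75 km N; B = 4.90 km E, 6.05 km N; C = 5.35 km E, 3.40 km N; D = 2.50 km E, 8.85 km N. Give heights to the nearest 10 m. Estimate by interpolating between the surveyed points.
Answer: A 1500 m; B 1580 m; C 1610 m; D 1640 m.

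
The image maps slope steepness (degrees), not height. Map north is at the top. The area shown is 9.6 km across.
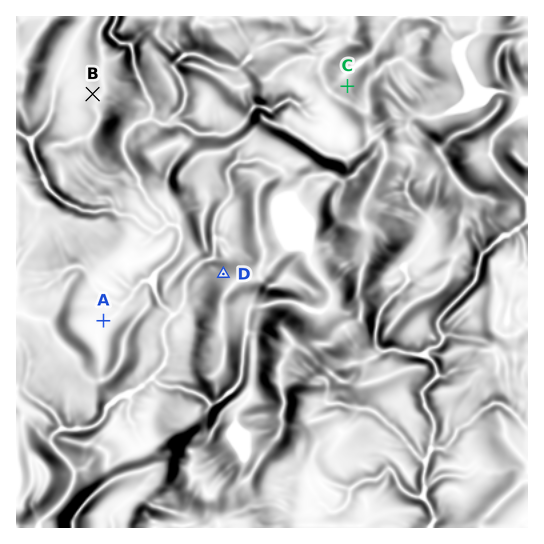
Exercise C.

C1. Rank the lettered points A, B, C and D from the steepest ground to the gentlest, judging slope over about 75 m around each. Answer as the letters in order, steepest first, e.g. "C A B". D C B A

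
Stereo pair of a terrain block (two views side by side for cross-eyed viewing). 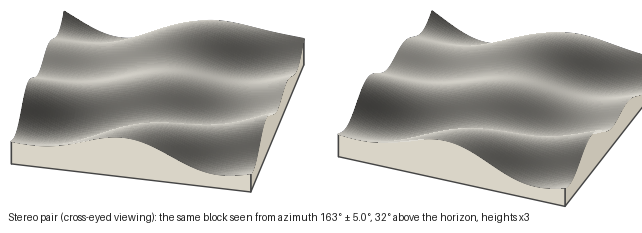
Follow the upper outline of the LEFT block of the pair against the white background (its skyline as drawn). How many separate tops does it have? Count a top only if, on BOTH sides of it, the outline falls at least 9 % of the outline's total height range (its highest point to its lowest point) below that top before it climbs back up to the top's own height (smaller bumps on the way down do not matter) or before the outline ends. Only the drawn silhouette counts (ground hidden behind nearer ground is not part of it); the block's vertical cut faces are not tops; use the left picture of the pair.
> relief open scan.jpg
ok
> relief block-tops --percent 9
2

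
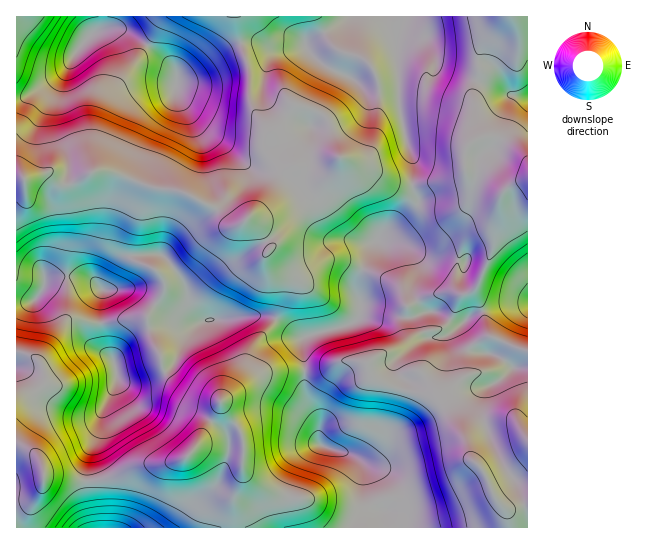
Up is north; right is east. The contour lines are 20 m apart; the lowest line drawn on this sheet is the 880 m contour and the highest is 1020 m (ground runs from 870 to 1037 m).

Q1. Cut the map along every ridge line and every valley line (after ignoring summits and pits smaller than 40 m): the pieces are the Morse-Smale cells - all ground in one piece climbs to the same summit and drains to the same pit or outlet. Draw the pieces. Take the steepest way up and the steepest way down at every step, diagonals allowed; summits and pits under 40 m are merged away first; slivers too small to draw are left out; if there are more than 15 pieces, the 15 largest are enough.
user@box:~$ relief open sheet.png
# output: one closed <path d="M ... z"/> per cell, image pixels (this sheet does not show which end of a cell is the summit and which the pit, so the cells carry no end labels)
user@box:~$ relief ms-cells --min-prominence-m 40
<path d="M237 16l-134 0-2 11-20 18-14 24-8 7-26 17-17 6 0 76 13 4 18-6 12 11 7 1 25-13 16-1 43 16 33 5 31 15 15 16 5 2 9-2 6-6 16 0 36-16 31-27 7-12 1-4-7-13-4-22-8-10-8-4-20-4-20 33 2 17 5 8-4-2-8-30-17-28-2-32-10-36z"/><path d="M385 240l-8 0-4 3-10 24-6 16 0 14 4 8-4 14-10 6-33 8-11 6 2 31-1 16 4 16 11 17 0 23 2 3 6 3 22 5 14 10 5 10 9 29 8 9 4 17 120 0-1-14-3-5-13-16-9-23-12-12-8-23-22-34-10-6-20-3-28-8-14-9-2-10 2-4 30-13 8-7 0-35 9-4-4-12 4-24-4-11-10-10z"/><path d="M107 171l-16 1-25 13-7-1-12-11-18 6-13-2 1 126 16-2 10-11 2-9 6-4 34 0 9 4 8 8 5 0 5-4 11-23 6-6 32-1 10 8 10 15 6 12 1 12 13 18 18 0 24-4 26 0 7 2 5-17 0-12-16-24 0-11 6-8-7-12-11-11-6-4-4 4-9 2-5-2-15-16-31-15-33-5z"/><path d="M161 255l-32 1-6 6-11 23-11 8 0 41 4 16 10 12 2 17-16 34-2 18-10 20-2 15 0 15 20-2 34-15 21 0 24-7 7-7 22-33 5-15 12-12 8-12 12-29 24-30-7-3-26 0-24 4-18 0-13-18-1-12-6-12-10-15z"/><path d="M277 319l-20 22-8 13-4 15-5 9-19 23 4 10 15 20 4 15-3 33-8 19 0 29 154 1 1-9-3-8-8-9-9-29-5-10-14-10-29-8-1-26-11-17-4-16 0-48-10-5z"/><path d="M342 157l-3 2-7 15-35 30-32 13-17 1 16 16 7 12-6 8 0 11 16 24 0 12-5 17 25 19 38-9 18-9 4-12-4-10 0-14 14-36 11-12 21-15 16-18-8-17-12 0-8-2-17-11-13-4z"/><path d="M70 276l-23 3-4 11-10 11-17 2 0 48 21 8 7 12 0 12-28 22 0 38 11 5 13 11 5 17 41 5 3-30 10-20 2-18 14-26 2-12-2-13-10-12-4-16-1-33 3-11-14-11z"/><path d="M349 16l-111 0 1 19 10 36 0 27 3 9 16 24 6 25-1-18 18-31 7-2 23 8 7 8 5 24 6 12 7 2 15 9 10 3 20 12 8 2 12 0 2-24-6-18-7-30-1-24-18 2-16-2-12-10-31-15-15-15 2-8 32-17z"/><path d="M505 16l-109 1 3 86 8 40 6 18 0 24 41-5 11-6 0-23 2-4 10-9-2-13-2-34 6-16 0-22z"/><path d="M221 401l-6 16-22 33-7 7-24 7-21 0-34 15-20 2 0 9 6 37 140 1 0-30 8-19 3-33-5-17-14-18z"/><path d="M494 337l-8 0-18 13-3 9 0 16-16 16-2 11 4 12 16 29 4 15 12 12 9 23 15 18 2 16 18 1 1-177-15-4z"/><path d="M527 16l-21 0-23 29-4 8 0 22-6 16 2 34 2 13-10 9-3 11 2 11 19 3 20 16 23-9z"/><path d="M467 169l-2 1 0 4-6 5-46 6 6 17-3 5-21 20-16 11 0 2 23 5 10 10 4 11-4 24 5 11 20-8 22 0-4-8 0-10 6-26 8-12 20-11 8-13 4-19 6-5-22-17z"/><path d="M417 301l-10 5 0 35-8 7-30 13-2 2 1 8 5 8 10 5 52 12 6 5 9 14-3-17 6-12 12-11 0-16 3-9 10-9 13-4-4-6-5-20-24 13-21-12-12 0z"/><path d="M395 16l-45 0-9 8-32 17-2 8 15 15 31 15 12 10 30 0 4-2-3-38 1-30z"/>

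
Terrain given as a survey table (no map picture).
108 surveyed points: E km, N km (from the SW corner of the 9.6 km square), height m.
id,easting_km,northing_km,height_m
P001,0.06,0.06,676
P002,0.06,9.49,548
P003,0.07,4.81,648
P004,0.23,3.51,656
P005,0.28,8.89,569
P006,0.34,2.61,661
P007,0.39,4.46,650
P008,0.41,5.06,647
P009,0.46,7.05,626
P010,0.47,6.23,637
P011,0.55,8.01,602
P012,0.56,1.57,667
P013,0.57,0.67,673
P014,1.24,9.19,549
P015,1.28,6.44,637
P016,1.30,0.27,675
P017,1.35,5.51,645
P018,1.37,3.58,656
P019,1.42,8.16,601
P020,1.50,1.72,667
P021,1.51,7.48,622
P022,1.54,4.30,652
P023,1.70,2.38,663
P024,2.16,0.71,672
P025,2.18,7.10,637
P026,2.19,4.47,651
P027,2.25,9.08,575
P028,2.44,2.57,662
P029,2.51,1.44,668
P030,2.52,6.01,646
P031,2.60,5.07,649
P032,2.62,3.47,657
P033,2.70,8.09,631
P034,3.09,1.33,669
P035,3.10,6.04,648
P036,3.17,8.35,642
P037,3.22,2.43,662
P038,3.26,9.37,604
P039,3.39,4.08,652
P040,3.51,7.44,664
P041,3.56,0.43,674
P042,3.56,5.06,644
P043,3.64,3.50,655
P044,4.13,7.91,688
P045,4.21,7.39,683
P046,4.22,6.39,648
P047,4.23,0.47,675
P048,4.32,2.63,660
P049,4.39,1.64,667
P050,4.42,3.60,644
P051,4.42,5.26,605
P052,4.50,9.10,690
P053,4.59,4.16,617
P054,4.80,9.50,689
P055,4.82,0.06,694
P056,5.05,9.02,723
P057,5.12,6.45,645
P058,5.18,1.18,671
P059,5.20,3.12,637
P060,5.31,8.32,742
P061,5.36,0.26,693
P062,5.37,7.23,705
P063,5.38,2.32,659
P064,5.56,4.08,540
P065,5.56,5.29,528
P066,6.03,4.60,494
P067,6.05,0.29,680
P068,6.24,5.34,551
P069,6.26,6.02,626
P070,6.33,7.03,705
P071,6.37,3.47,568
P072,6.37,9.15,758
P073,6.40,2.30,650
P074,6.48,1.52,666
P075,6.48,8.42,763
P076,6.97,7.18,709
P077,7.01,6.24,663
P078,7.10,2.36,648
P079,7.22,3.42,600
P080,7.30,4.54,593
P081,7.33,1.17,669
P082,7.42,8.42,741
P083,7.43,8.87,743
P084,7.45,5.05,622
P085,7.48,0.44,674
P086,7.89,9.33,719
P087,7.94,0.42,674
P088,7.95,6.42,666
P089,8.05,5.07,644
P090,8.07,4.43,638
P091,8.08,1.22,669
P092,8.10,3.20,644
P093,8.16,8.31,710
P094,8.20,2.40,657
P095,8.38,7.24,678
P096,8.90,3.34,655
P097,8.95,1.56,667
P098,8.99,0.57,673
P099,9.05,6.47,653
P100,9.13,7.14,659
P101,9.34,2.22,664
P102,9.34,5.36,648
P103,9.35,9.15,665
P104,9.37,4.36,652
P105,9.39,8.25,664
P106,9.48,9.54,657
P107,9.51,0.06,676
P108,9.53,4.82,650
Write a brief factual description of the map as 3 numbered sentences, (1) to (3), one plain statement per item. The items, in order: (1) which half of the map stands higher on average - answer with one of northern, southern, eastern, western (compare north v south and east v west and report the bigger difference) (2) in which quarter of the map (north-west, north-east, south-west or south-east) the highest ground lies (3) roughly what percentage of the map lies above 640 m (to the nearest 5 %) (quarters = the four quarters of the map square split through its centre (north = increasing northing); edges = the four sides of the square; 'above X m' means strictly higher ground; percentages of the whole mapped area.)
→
(1) On average the eastern half of the map is the higher ground.
(2) Look to the north-east quarter for the highest ground.
(3) Roughly 75 % of the ground is higher than 640 m.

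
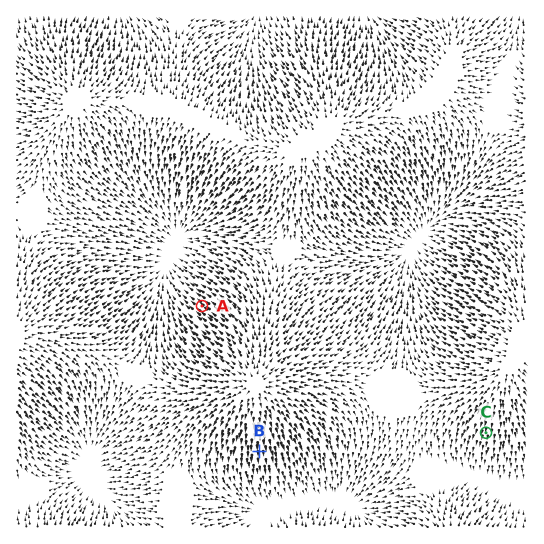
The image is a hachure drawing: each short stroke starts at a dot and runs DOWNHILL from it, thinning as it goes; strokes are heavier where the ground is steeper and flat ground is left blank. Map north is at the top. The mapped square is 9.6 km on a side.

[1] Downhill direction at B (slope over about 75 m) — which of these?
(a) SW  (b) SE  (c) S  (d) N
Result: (c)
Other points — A NW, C S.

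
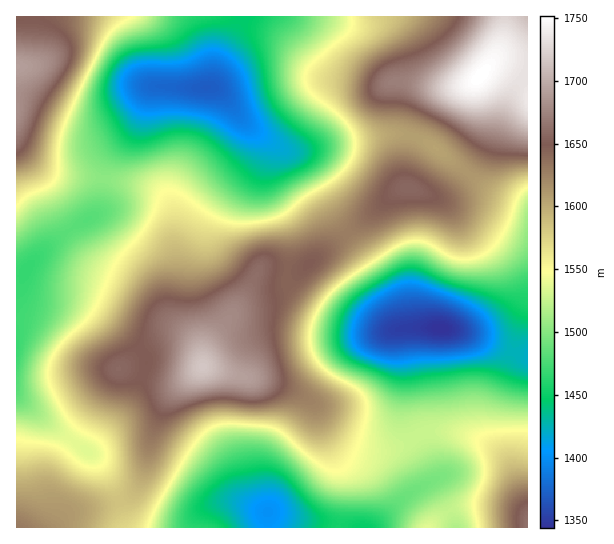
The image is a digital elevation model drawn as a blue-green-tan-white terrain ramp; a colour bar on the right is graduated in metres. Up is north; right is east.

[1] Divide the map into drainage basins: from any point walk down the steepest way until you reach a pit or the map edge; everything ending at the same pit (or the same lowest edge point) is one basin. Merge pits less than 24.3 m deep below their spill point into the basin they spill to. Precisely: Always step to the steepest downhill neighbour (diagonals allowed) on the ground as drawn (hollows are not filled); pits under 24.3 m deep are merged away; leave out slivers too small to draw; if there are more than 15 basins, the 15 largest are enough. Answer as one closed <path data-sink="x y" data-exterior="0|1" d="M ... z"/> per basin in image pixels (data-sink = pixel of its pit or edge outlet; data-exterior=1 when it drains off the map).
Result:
<path data-sink="206 87" data-exterior="0" d="M503 16l-469 0-5 42-4 7-9 2 0 76 21 21 17 9 12 3 32 1 39 7 20 7 10 8 6 18 0 26 3 14-5 53 2 8 23 24 5 17 2 1 6-18 34-43 16-30 18-1 9 3 13 0 6-3 61-49 29-27 12-5-2-21 3-13 8-27 9-20 13-13 32-9 13-10 14-20 4-9 3-12z"/><path data-sink="441 329" data-exterior="0" d="M527 16l-22 0-4 29-4 9-14 20-13 10-32 9-13 13-9 20-8 27-3 13 1 22-11 4-29 27-61 49-6 3-13 0-9-3-18 1-16 30-34 43-7 21-3-10-8-9-13-7-13 0-20 11-24 21 41 12 20-1 20-13 41 10 26 4 18 7 23 12 7 7 8 15 13 13 9 6 19 8 28-1 32-16 28 0 17 4 18 8 15 13 9 16 14 35z"/><path data-sink="267 513" data-exterior="0" d="M205 367l-23 17-15 17-14 29-8 39-10 22-20 12-44 9-6 4-11 12 474-1 0-18-20-47-10-11-20-12-24-7-28 0-32 16-28 1-19-8-9-6-13-13-8-15-14-11-34-15-26-4z"/><path data-sink="26 270" data-exterior="0" d="M17 144l-1 383 22 1 7-7 6-11-2-33 4-11 30-41 32-52 30-25 20-11 17 2 9 5 8 11 1-4-7-13-20-20-2-8 5-53-3-14 0-26-6-18-10-8-20-7-39-7-32-1-12-3-17-9z"/>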